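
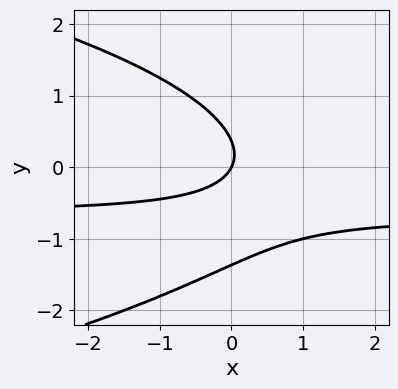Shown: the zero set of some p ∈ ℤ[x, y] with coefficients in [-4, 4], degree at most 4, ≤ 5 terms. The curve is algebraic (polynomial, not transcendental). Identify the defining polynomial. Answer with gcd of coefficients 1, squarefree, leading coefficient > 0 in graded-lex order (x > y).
1. The degree is 3 — the shape is more complex than any degree-2 curve.
2. From the visible intercepts: it meets the y-axis at y = 0 (among the integer gridlines); it crosses the x-axis at the gridline x = 0.
3. Assembling these constraints gives the stated polynomial.

2*y^3 + 3*x*y + 2*y^2 + 2*x - y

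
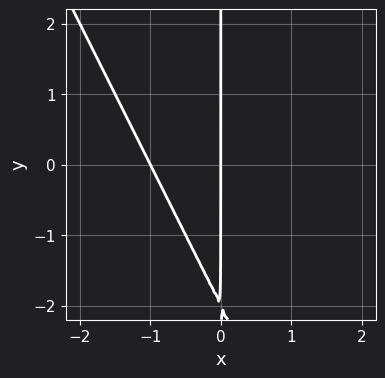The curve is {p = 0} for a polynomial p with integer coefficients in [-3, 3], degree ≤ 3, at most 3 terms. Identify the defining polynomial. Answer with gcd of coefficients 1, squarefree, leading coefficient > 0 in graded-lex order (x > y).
(a) Degree: no degree-1 curve has this shape, so deg p = 2.
(b) From the axis intercepts and sections: among the integer gridlines, it crosses the x-axis at x ∈ {-1, 0}; every point of the y-axis in the box is on the curve.
(c) Assembling these constraints gives the stated polynomial.

2*x^2 + x*y + 2*x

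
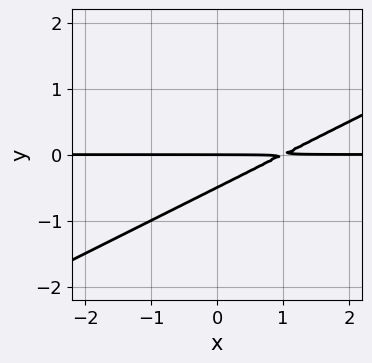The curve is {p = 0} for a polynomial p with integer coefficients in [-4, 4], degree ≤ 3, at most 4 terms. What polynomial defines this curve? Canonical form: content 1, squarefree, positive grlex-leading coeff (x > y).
1. deg p = 2.
2. Checking where it meets the axes: every point of the x-axis in the box is on the curve; one y-axis crossing is at y = 0.
3. Matching integer coefficients to the picture gives p.

x*y - 2*y^2 - y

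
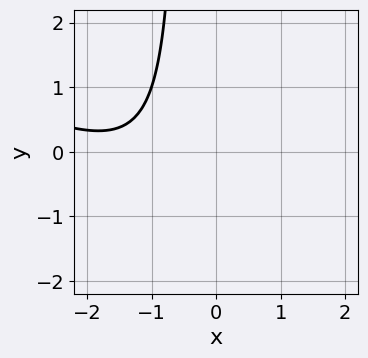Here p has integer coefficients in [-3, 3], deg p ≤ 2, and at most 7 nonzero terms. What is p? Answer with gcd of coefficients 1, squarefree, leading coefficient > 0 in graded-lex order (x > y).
x^2 + 2*x*y + 3*x + y + 3

First, the degree is 2 — the shape is more complex than any degree-1 curve.
Next, from the visible intercepts: no x-intercept at any integer in the box; the curve avoids every integer y-axis point in the box.
Finally, fitting integer coefficients to these (and the overall shape) gives p.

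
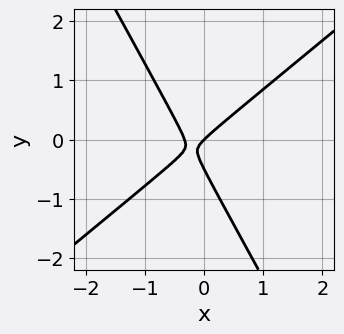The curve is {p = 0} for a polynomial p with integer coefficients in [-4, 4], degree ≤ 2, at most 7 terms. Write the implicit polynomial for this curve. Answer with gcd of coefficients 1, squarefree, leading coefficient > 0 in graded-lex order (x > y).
3*x^2 - 2*x*y - 2*y^2 + x - y

(a) Degree: a generic line meets the curve in up to 2 points, so deg p = 2.
(b) Checking where it meets the axes: it crosses the y-axis at the gridline y = 0; it crosses the x-axis at the gridline x = 0.
(c) Solving for integer coefficients yields p as stated.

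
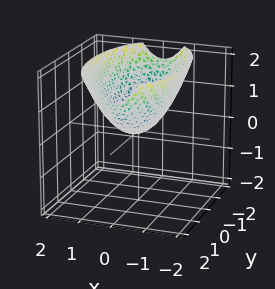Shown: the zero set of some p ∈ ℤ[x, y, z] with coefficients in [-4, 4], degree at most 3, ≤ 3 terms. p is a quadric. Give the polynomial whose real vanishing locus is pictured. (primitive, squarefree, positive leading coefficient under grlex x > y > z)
3*x^2 + y^2 - 3*z

1. The degree is 2 — a single bowl opening along one axis; a quadric.
2. Symmetries: the x ↦ −x reflection is a symmetry, so x appears only in even powers; it's symmetric under y → −y, forcing even powers of y.
3. From the axis intercepts and sections: it crosses the y-axis at the gridline y = 0; it meets the x-axis at x = 0 (among the integer gridlines).
4. The integer polynomial consistent with all of this is the stated p.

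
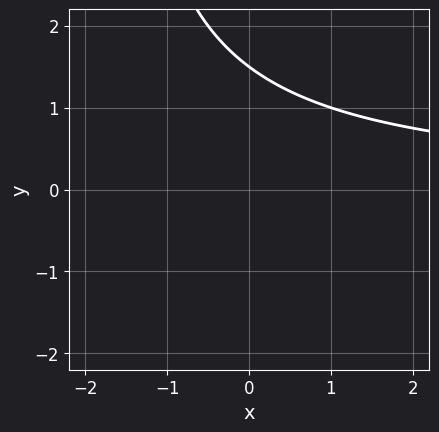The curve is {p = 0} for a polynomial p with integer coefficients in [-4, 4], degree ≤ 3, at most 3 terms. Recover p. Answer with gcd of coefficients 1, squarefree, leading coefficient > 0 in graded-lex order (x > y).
The degree is 2 — the shape is more complex than any degree-1 curve.
Reading off the gridlines: it misses every integer gridline on the x-axis.
The integer polynomial consistent with all of this is the stated p.

x*y + 2*y - 3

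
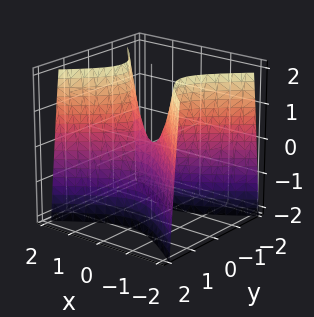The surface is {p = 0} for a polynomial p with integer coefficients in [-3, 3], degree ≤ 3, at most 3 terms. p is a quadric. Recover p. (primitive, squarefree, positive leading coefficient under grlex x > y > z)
2*x^2 - 3*y^2 - z

(a) Degree: a hyperbolic paraboloid; a quadric, so deg p = 2.
(b) Symmetries: mirror symmetry x ↦ −x ⇒ only even powers of x; it's symmetric under y → −y, forcing even powers of y.
(c) Against the integer gridlines: it meets the z-axis at z = 0 (among the integer gridlines); it meets the x-axis at x = 0 (among the integer gridlines).
(d) Fitting integer coefficients to these (and the overall shape) gives p.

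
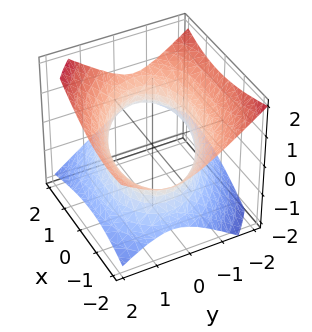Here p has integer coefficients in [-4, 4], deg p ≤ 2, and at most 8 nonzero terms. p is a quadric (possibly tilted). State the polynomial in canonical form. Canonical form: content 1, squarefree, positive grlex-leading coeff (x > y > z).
x^2 + x*y + x*z + 2*y^2 - 3*z^2 - 3

1. Degree: no degree-1 surface has this shape, so deg p = 2.
2. Against the integer gridlines: it misses every integer gridline on the z-axis.
3. These observations pin down the coefficients.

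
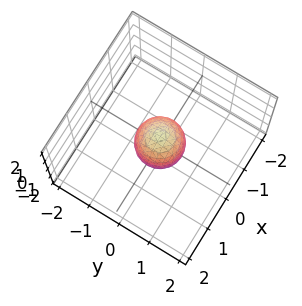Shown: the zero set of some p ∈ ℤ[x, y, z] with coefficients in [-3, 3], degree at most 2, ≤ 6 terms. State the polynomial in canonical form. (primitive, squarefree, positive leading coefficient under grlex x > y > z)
2*x^2 + 2*y^2 + z^2 - 1

First, degree: a closed, bounded, convex surface; a quadric, so deg p = 2.
Next, by symmetry, the surface is invariant under rotation about z: p = q(x² + y², z); it's symmetric under z → −z, forcing even powers of z.
Next, against the integer gridlines: the z-axis gridline crossings are at z ∈ {-1, 1}; a circular section at z = 0 has radius between 0 and 1.
Finally, assembling these constraints gives the stated polynomial.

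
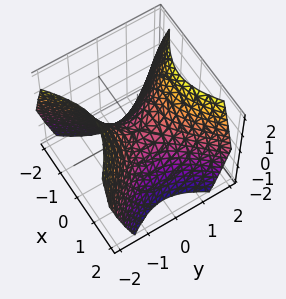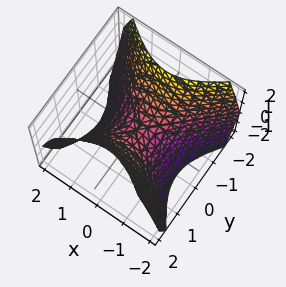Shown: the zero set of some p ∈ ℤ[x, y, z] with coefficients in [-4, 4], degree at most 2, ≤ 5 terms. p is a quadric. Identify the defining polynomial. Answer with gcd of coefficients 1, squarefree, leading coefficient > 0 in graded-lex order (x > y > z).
Degree: a saddle surface; a quadric, so deg p = 2.
Symmetries: mirror symmetry x ↦ −x ⇒ only even powers of x; mirror symmetry y ↦ −y ⇒ only even powers of y.
From the axis intercepts and sections: it crosses the y-axis at the gridline y = 0; it meets the z-axis at z = 0 (among the integer gridlines).
These observations pin down the coefficients.

x^2 - y^2 + z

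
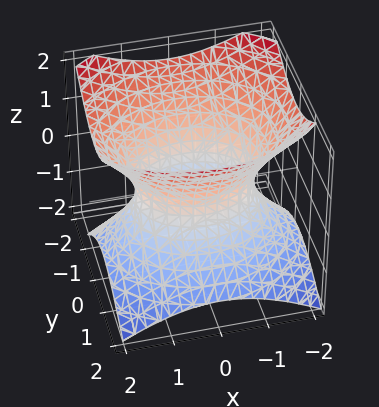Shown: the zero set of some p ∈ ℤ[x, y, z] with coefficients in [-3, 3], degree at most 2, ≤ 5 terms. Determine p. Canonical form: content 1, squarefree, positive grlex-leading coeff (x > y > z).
2*x^2 + 3*y^2 + y*z - 3*z^2 - 3

1. deg p = 2.
2. Checking where it meets the axes: no z-intercept at any integer in the box; the y-axis gridline crossings are at y ∈ {-1, 1}.
3. These observations pin down the coefficients.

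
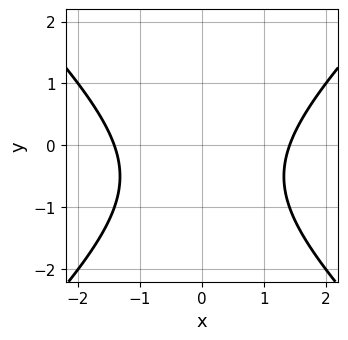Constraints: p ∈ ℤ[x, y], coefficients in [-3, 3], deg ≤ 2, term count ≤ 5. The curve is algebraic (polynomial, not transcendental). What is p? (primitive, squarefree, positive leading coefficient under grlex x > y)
x^2 - y^2 - y - 2

Degree: no degree-1 curve has this shape, so deg p = 2.
Symmetries: the x ↦ −x reflection is a symmetry, so x appears only in even powers.
Observable constraints: it misses every integer gridline on the y-axis.
The integer polynomial consistent with all of this is the stated p.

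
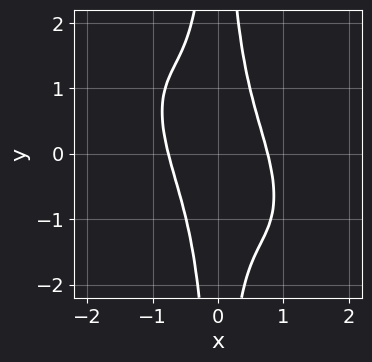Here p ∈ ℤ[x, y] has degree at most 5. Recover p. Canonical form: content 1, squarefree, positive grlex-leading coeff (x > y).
3*x^4 + 3*x^3*y + 2*x^2*y^2 - 1

Degree: no degree-3 curve has this shape, so deg p = 4.
Reading off the gridlines: it misses every integer gridline on the y-axis.
Matching integer coefficients to the picture gives p.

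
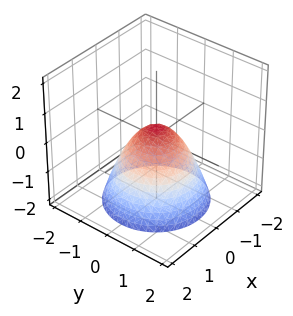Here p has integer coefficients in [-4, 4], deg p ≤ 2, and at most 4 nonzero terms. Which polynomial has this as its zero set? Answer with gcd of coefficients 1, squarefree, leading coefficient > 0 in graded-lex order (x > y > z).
3*x^2 + 3*y^2 + 3*z - 1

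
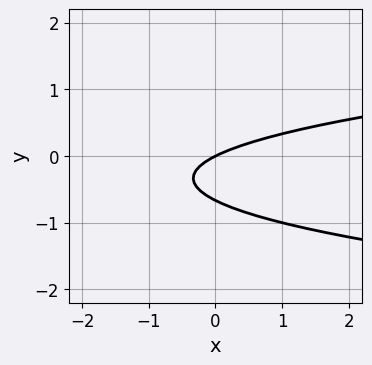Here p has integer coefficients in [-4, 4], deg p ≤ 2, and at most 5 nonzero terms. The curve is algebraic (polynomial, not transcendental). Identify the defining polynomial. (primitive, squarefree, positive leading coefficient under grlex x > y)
(a) Degree: the shape is more complex than any degree-1 curve, so deg p = 2.
(b) Against the integer gridlines: it crosses the x-axis at the gridline x = 0; one y-axis crossing is at y = 0.
(c) Putting this together gives p.

3*y^2 - x + 2*y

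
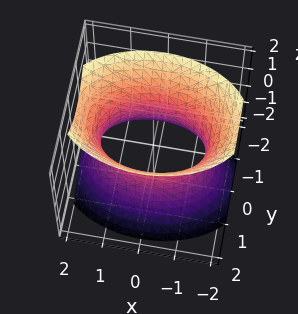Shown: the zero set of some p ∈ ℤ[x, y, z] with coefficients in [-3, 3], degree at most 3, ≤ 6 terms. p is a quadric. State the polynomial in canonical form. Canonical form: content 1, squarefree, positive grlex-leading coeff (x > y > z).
deg p = 2. An hourglass — one-sheet hyperboloid; a quadric.
Symmetries: mirror symmetry y ↦ −y ⇒ only even powers of y; the x ↦ −x reflection is a symmetry, so x appears only in even powers; it's symmetric under z → −z, forcing even powers of z.
Checking where it meets the axes: among the integer gridlines, it crosses the y-axis at y ∈ {-1, 1}; no z-intercept at any integer in the box.
Putting this together gives p.

x^2 + 2*y^2 - z^2 - 2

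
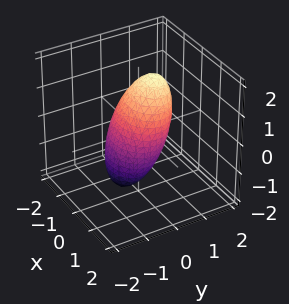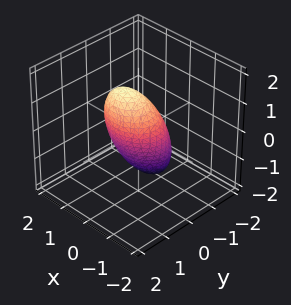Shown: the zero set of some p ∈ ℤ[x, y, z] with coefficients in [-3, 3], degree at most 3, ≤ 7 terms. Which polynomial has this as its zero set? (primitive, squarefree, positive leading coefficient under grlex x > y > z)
deg p = 2.
Against the integer gridlines: the x-axis gridline crossings are at x ∈ {-1, 1}.
The integer polynomial consistent with all of this is the stated p.

2*x^2 + 3*y^2 - 2*y*z + z^2 - 2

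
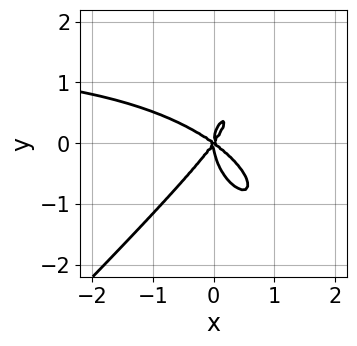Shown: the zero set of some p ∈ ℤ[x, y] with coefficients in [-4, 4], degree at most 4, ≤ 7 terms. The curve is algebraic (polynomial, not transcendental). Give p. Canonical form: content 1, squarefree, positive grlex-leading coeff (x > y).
2*x^3*y - 2*y^4 - 3*x^3 - 2*x^2*y + 3*x*y^2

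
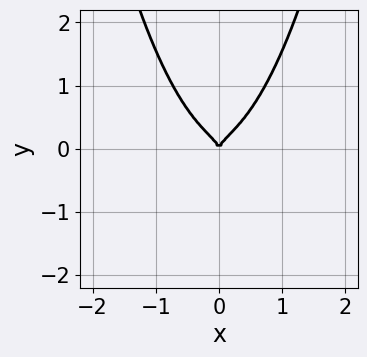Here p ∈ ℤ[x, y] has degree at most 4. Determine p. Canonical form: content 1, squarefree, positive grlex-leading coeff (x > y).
First, the degree is 4 — no degree-3 curve has this shape.
Next, symmetries: mirror symmetry x ↦ −x ⇒ only even powers of x.
Then, checking where it meets the axes: one x-axis crossing is at x = 0; it crosses the y-axis at the gridline y = 0.
Finally, solving for integer coefficients yields p as stated.

3*x^4 + 3*x^2*y^2 - 3*y^3 + x^2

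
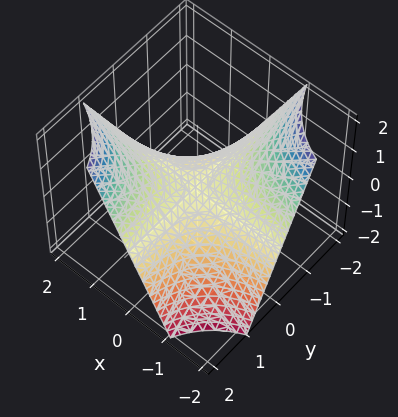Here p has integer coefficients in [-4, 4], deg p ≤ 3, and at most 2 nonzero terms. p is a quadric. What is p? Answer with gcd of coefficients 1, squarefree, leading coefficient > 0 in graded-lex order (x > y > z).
x*y - z

First, deg p = 2. A hyperbolic paraboloid; a quadric.
Then, against the integer gridlines: the visible y-axis segment lies entirely on the surface; one z-axis crossing is at z = 0; the visible x-axis segment lies entirely on the surface.
Finally, solving for integer coefficients yields p as stated.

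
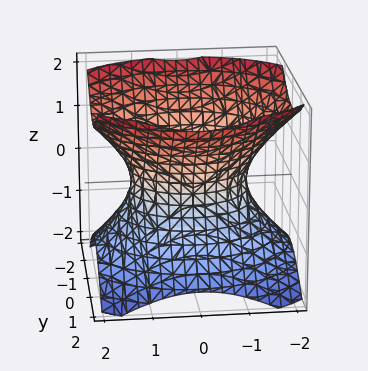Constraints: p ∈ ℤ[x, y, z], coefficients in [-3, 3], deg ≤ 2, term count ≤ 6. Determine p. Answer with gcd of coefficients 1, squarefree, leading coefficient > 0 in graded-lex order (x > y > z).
2*x^2 + 3*y^2 - 3*z^2 - 3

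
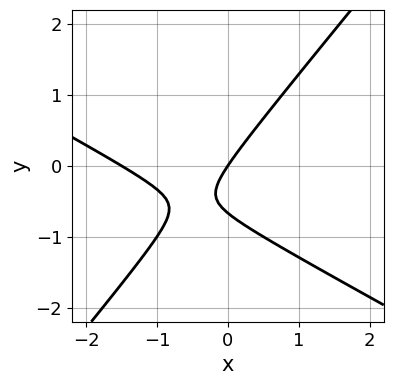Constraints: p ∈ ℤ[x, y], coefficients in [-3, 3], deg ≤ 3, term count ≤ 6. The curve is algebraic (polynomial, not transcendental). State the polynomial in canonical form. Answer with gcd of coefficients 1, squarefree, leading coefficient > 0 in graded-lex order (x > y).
First, deg p = 2. No degree-1 curve has this shape.
Next, checking where it meets the axes: it meets the x-axis at x = 0 (among the integer gridlines); one y-axis crossing is at y = 0.
Finally, together with the visible shape, these determine p as stated.

2*x^2 + 2*x*y - 3*y^2 + 3*x - 2*y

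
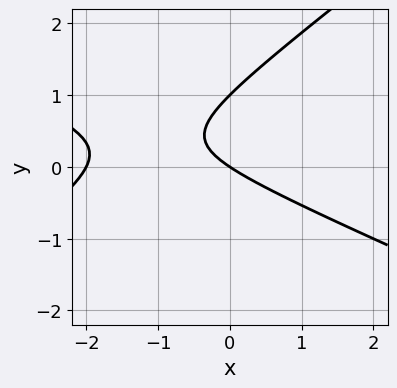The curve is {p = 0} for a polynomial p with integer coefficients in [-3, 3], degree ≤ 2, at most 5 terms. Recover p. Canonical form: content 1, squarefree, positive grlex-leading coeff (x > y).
x^2 + x*y - 3*y^2 + 2*x + 3*y

First, the degree is 2 — the shape is more complex than any degree-1 curve.
Then, against the integer gridlines: among the integer gridlines, it crosses the x-axis at x ∈ {-2, 0}; among the integer gridlines, it crosses the y-axis at y ∈ {0, 1}.
Finally, these observations pin down the coefficients.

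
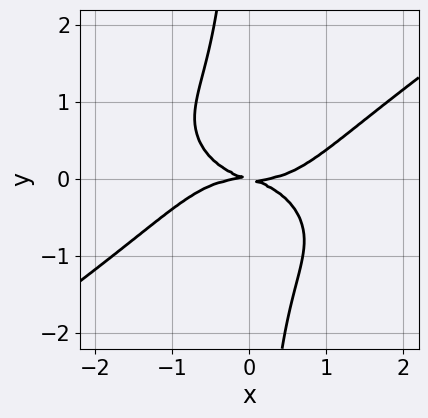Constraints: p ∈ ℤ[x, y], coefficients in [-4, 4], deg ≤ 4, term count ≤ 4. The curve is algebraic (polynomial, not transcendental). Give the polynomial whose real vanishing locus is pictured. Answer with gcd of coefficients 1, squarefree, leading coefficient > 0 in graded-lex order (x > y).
x^4 - 3*x*y^3 - x*y - 3*y^2

The degree is 4 — no degree-3 curve has this shape.
From the visible intercepts: one y-axis crossing is at y = 0; it meets the x-axis at x = 0 (among the integer gridlines).
The integer polynomial consistent with all of this is the stated p.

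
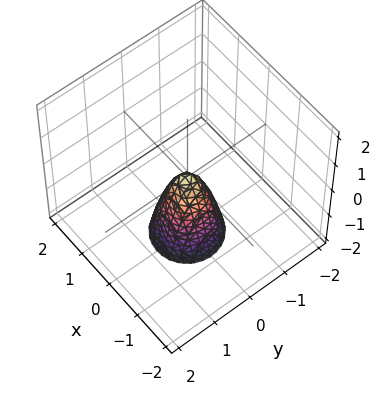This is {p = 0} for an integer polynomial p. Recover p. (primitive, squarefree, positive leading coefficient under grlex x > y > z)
Degree: a paraboloid; a quadric, so deg p = 2.
By symmetry, the surface is invariant under rotation about z: p = q(x² + y², z).
From the visible intercepts: a circular section at z = -2 has radius between 0 and 1; it meets the y-axis at y = 0 (among the integer gridlines); it meets the z-axis at z = 0 (among the integer gridlines); it crosses the x-axis at the gridline x = 0.
Assembling these constraints gives the stated polynomial.

3*x^2 + 3*y^2 + z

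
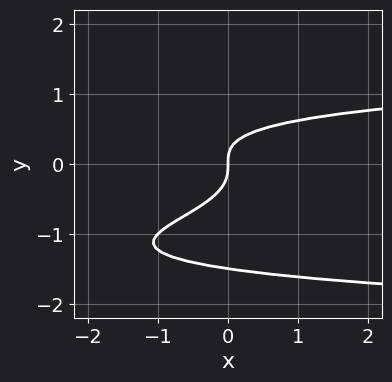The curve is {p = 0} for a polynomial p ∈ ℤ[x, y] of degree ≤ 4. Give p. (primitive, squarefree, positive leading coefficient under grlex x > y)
2*y^4 + 3*y^3 - x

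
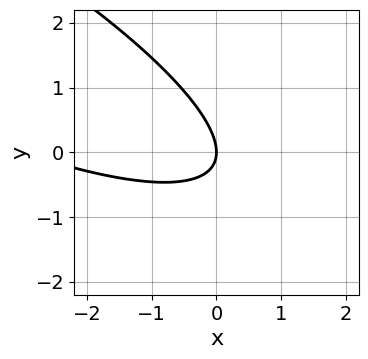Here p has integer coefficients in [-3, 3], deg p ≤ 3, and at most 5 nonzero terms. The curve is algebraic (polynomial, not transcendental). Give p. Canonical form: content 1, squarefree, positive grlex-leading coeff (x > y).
First, the degree is 2 — no degree-1 curve has this shape.
Next, observable constraints: it meets the y-axis at y = 0 (among the integer gridlines); one x-axis crossing is at x = 0.
Finally, matching integer coefficients to the picture gives p.

x^2 + 3*x*y + 3*y^2 + 3*x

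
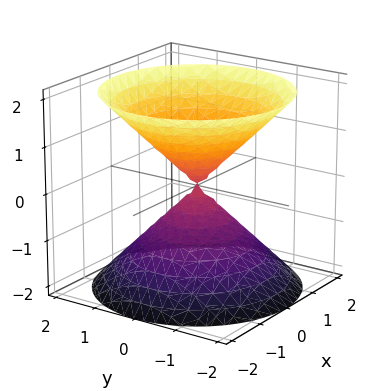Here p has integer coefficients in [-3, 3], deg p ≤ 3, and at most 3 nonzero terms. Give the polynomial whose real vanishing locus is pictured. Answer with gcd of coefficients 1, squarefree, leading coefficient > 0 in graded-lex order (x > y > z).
x^2 + y^2 - z^2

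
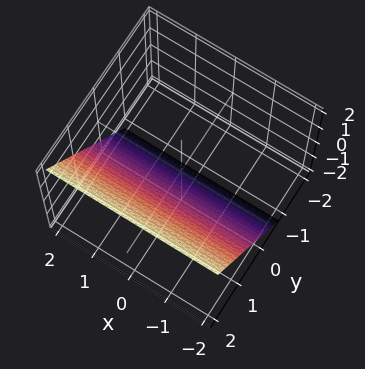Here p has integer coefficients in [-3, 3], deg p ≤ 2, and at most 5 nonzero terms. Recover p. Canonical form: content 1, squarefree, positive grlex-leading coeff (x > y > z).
3*y - 2*z - 2

1. The degree is 1 — the surface is flat (a plane).
2. Checking where it meets the axes: it meets the z-axis at z = -1 (among the integer gridlines); no x-intercept at any integer in the box.
3. Putting this together gives p.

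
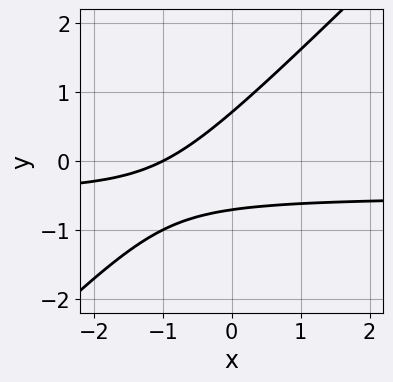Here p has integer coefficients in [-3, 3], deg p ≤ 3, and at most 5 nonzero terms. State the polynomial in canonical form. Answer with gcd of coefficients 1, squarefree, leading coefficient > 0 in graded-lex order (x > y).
2*x*y - 2*y^2 + x + 1

(a) Degree: the shape is more complex than any degree-1 curve, so deg p = 2.
(b) Checking where it meets the axes: it meets the x-axis at x = -1 (among the integer gridlines).
(c) The integer polynomial consistent with all of this is the stated p.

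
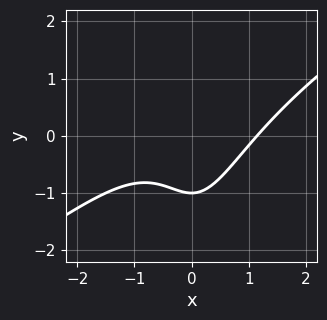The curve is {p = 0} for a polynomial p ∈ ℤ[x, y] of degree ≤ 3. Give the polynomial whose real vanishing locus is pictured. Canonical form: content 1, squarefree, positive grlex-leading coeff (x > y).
2*x^3 - 3*x^2*y - 3*y - 3

(a) deg p = 3.
(b) Observable constraints: it meets the y-axis at y = -1 (among the integer gridlines).
(c) The integer polynomial consistent with all of this is the stated p.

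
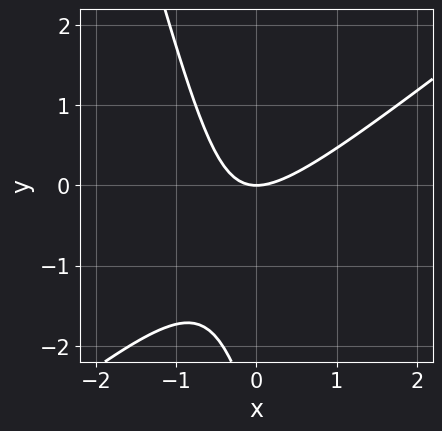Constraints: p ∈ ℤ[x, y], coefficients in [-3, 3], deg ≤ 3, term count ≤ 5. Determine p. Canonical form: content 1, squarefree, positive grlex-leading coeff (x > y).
3*x^2 - 3*x*y - y^2 - 3*y

Degree: no degree-1 curve has this shape, so deg p = 2.
Checking where it meets the axes: it meets the x-axis at x = 0 (among the integer gridlines); it meets the y-axis at y = 0 (among the integer gridlines).
Putting this together gives p.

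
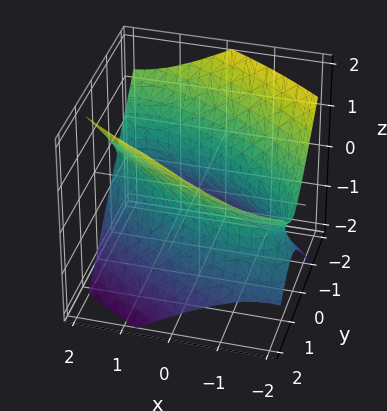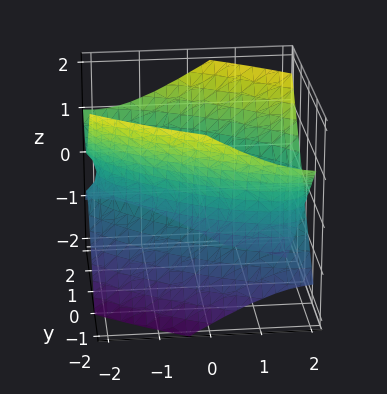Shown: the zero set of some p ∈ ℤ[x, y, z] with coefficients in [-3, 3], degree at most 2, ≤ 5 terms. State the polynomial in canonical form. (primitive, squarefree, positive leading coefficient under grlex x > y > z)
x^2 + 2*x*y + 2*y^2 - 2*z^2 - 2

Degree: no degree-1 surface has this shape, so deg p = 2.
Reading off the gridlines: no z-intercept at any integer in the box; among the integer gridlines, it crosses the y-axis at y ∈ {-1, 1}.
Putting this together gives p.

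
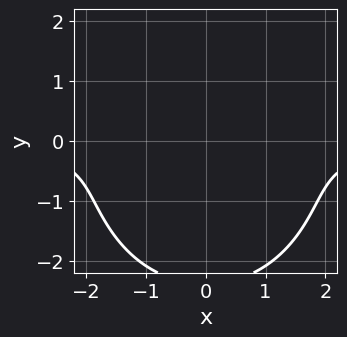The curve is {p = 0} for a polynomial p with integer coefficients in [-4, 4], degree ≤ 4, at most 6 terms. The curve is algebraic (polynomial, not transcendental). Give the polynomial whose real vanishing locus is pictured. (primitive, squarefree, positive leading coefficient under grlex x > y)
2*x^2*y + 2*y^3 + 3*y^2 - 3*y + 3

(a) The degree is 3 — no degree-2 curve has this shape.
(b) Symmetries: mirror symmetry x ↦ −x ⇒ only even powers of x.
(c) Reading off the gridlines: the curve avoids every integer y-axis point in the box; the curve avoids every integer x-axis point in the box.
(d) These observations pin down the coefficients.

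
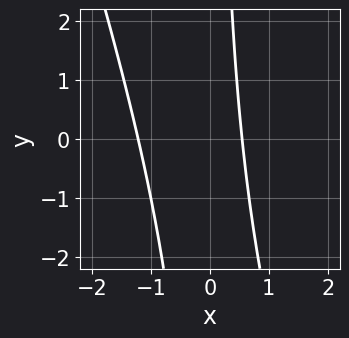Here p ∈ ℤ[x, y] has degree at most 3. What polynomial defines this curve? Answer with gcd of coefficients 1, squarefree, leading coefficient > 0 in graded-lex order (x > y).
First, deg p = 2.
Then, from the axis intercepts and sections: the curve avoids every integer y-axis point in the box.
Finally, the integer polynomial consistent with all of this is the stated p.

3*x^2 + x*y + 2*x - 2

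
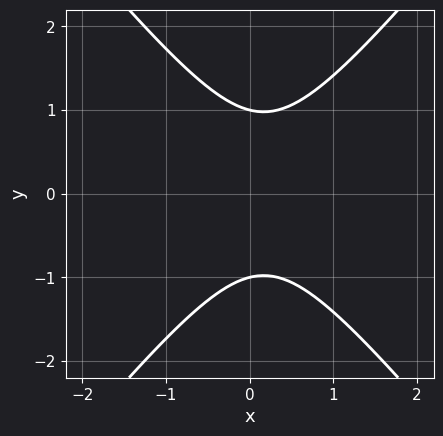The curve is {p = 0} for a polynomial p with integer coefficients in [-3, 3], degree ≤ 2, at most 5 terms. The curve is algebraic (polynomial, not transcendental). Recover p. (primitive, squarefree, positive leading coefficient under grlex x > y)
3*x^2 - 2*y^2 - x + 2

Degree: no degree-1 curve has this shape, so deg p = 2.
Symmetries: the y ↦ −y reflection is a symmetry, so y appears only in even powers.
From the axis intercepts and sections: the y-axis gridline crossings are at y ∈ {-1, 1}; it misses every integer gridline on the x-axis.
Fitting integer coefficients to these (and the overall shape) gives p.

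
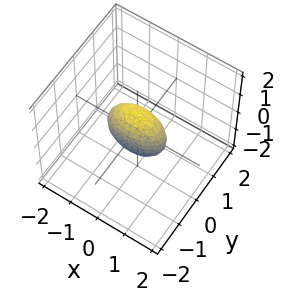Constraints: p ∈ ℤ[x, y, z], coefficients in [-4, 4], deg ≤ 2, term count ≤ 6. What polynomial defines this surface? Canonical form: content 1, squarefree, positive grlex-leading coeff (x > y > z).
x^2 + 3*y^2 + z^2 - 1

First, degree: bounded and convex; a quadric, so deg p = 2.
Next, symmetries: the x ↦ −x reflection is a symmetry, so x appears only in even powers; the y ↦ −y reflection is a symmetry, so y appears only in even powers; mirror symmetry z ↦ −z ⇒ only even powers of z.
Next, against the integer gridlines: the z-axis gridline crossings are at z ∈ {-1, 1}; the x-axis gridline crossings are at x ∈ {-1, 1}.
Finally, these observations pin down the coefficients.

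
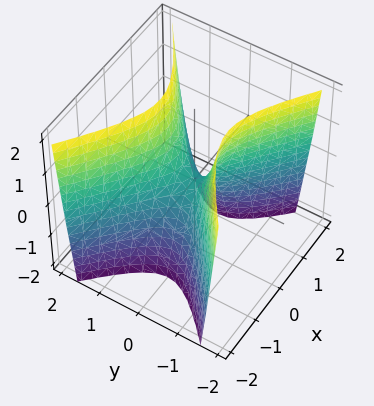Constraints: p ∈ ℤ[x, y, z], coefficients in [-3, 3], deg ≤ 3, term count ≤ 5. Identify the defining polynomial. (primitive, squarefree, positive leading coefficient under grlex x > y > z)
2*x^2 - 3*y^2 + z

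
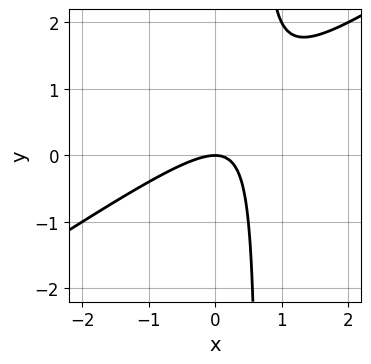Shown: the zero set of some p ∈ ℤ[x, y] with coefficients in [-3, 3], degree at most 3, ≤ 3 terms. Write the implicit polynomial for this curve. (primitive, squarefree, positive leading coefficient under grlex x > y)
1. The degree is 2 — no degree-1 curve has this shape.
2. Against the integer gridlines: one x-axis crossing is at x = 0; it meets the y-axis at y = 0 (among the integer gridlines).
3. Assembling these constraints gives the stated polynomial.

2*x^2 - 3*x*y + 2*y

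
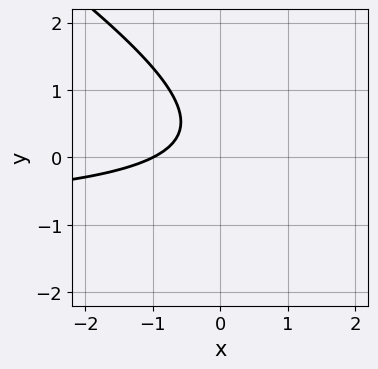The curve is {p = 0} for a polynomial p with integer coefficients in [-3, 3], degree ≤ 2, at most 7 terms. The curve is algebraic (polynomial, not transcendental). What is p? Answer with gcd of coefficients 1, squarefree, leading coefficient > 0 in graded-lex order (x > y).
(a) Degree: a generic line meets the curve in up to 2 points, so deg p = 2.
(b) From the visible intercepts: the curve avoids every integer y-axis point in the box; one x-axis crossing is at x = -1.
(c) Assembling these constraints gives the stated polynomial.

2*x*y + 3*y^2 + 2*x - 2*y + 2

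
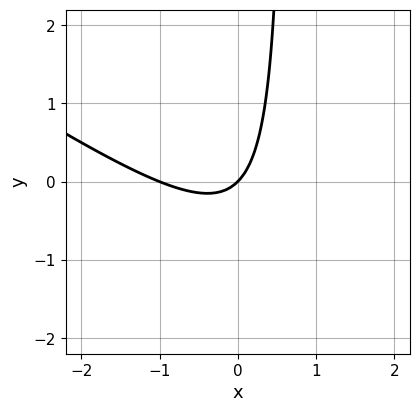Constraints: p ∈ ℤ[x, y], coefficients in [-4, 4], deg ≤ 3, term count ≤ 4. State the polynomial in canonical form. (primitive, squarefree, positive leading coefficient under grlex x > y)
2*x^2 + 3*x*y + 2*x - 2*y

First, deg p = 2. No degree-1 curve has this shape.
Next, observable constraints: the x-axis gridline crossings are at x ∈ {-1, 0}; it crosses the y-axis at the gridline y = 0.
Finally, matching integer coefficients to the picture gives p.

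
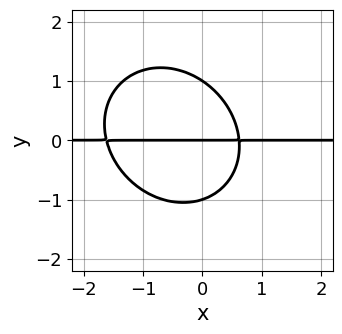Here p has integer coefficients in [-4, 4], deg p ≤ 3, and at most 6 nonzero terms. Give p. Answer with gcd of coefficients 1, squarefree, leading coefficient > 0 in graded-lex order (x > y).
3*x^2*y + x*y^2 + 3*y^3 + 3*x*y - 3*y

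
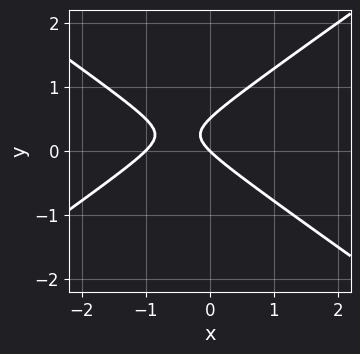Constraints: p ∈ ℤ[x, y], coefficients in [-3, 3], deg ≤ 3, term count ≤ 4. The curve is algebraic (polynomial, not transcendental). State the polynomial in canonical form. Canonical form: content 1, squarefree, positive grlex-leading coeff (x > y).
x^2 - 2*y^2 + x + y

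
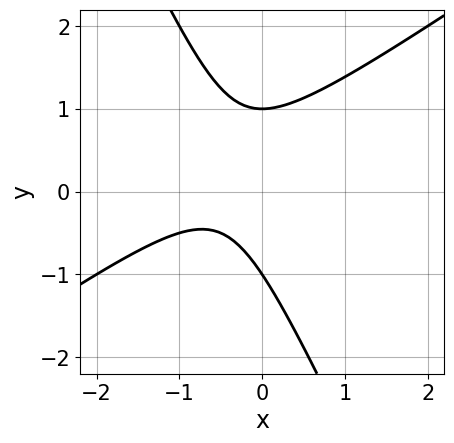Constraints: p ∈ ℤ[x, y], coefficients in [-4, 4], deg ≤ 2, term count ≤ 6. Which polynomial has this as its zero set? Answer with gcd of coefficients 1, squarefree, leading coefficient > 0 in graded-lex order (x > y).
3*x^2 - 3*x*y - 2*y^2 + 3*x + 2

The degree is 2 — a generic line meets the curve in up to 2 points.
Checking where it meets the axes: it misses every integer gridline on the x-axis; the y-axis gridline crossings are at y ∈ {-1, 1}.
Putting this together gives p.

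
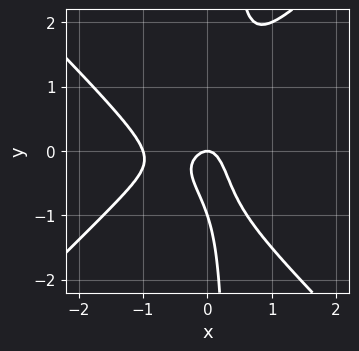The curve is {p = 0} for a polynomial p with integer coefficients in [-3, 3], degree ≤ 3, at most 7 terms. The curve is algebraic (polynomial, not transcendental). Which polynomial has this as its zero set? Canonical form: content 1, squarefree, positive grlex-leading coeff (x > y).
3*x^3 - 3*x*y^2 + 3*x^2 + y^2 + y

1. Degree: no degree-2 curve has this shape, so deg p = 3.
2. Against the integer gridlines: among the integer gridlines, it crosses the y-axis at y ∈ {-1, 0}; the x-axis gridline crossings are at x ∈ {-1, 0}.
3. Solving for integer coefficients yields p as stated.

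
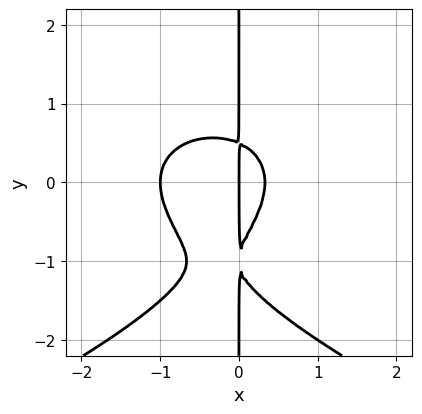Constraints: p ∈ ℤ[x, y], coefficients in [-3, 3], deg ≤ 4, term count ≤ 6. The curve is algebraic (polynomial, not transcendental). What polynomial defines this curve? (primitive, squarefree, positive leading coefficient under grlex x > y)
2*x*y^3 + 3*x^3 + 3*x*y^2 + 2*x^2 - x

First, degree: no degree-3 curve has this shape, so deg p = 4.
Then, checking where it meets the axes: the x-axis gridline crossings are at x ∈ {-1, 0}; the visible y-axis segment lies entirely on the curve.
Finally, together with the visible shape, these determine p as stated.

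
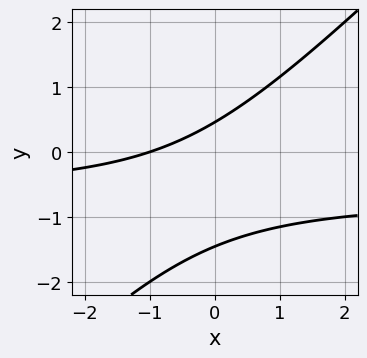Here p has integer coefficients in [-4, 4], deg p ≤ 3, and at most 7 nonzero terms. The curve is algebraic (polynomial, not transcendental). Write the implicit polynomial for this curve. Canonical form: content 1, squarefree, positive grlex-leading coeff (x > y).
The degree is 2 — no degree-1 curve has this shape.
Reading off the gridlines: it meets the x-axis at x = -1 (among the integer gridlines).
Matching integer coefficients to the picture gives p.

3*x*y - 3*y^2 + 2*x - 3*y + 2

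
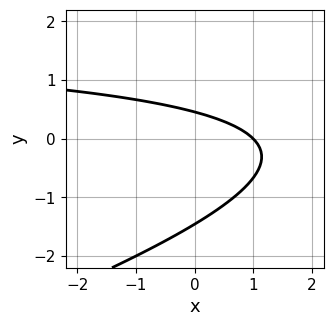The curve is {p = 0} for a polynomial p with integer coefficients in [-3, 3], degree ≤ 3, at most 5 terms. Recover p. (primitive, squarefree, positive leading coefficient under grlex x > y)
x*y - 3*y^2 - 2*x - 3*y + 2

The degree is 2 — the shape is more complex than any degree-1 curve.
Observable constraints: one x-axis crossing is at x = 1.
Fitting integer coefficients to these (and the overall shape) gives p.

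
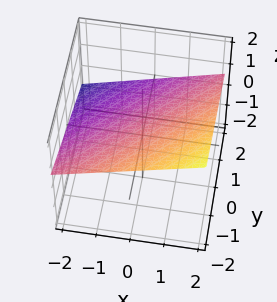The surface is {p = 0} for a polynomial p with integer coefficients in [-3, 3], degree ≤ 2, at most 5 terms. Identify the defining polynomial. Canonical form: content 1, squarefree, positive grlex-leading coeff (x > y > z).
x - y - 3*z + 2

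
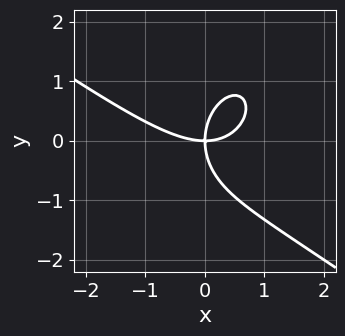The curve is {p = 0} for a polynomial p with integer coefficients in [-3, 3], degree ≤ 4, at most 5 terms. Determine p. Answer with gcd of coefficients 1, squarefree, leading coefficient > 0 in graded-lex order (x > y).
x^3 + x^2*y + y^3 - 2*x*y

(a) The degree is 3 — the shape is more complex than any degree-2 curve.
(b) Checking where it meets the axes: one y-axis crossing is at y = 0; one x-axis crossing is at x = 0.
(c) Matching integer coefficients to the picture gives p.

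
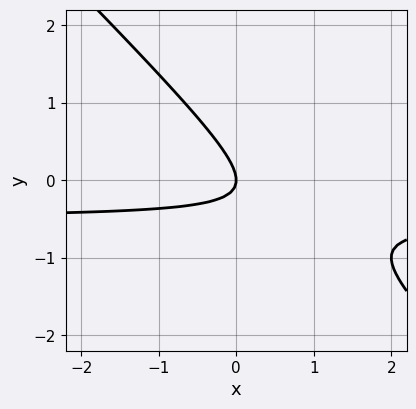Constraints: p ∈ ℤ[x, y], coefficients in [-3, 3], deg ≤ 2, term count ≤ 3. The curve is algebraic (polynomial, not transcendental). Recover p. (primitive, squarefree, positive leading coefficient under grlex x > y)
deg p = 2. The shape is more complex than any degree-1 curve.
From the visible intercepts: it crosses the y-axis at the gridline y = 0; one x-axis crossing is at x = 0.
Fitting integer coefficients to these (and the overall shape) gives p.

2*x*y + 2*y^2 + x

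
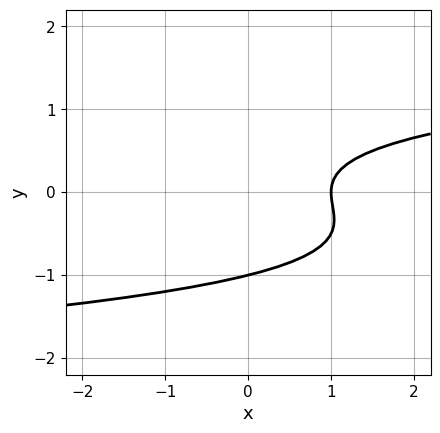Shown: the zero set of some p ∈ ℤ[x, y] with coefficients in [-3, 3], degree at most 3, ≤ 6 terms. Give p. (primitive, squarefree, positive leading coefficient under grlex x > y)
2*y^3 + y^2 - x + 1

First, degree: a generic line meets the curve in up to 3 points, so deg p = 3.
Next, checking where it meets the axes: it meets the x-axis at x = 1 (among the integer gridlines); one y-axis crossing is at y = -1.
Finally, the integer polynomial consistent with all of this is the stated p.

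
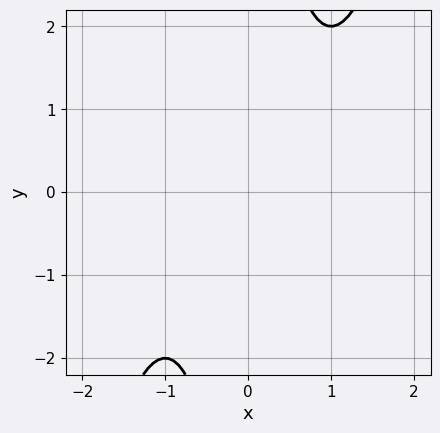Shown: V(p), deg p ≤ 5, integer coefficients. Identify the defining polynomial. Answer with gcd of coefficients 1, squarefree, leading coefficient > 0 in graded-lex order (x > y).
deg p = 4. No degree-3 curve has this shape.
Checking where it meets the axes: no y-intercept at any integer in the box; it misses every integer gridline on the x-axis.
Solving for integer coefficients yields p as stated.

x^4 - 2*x*y + 3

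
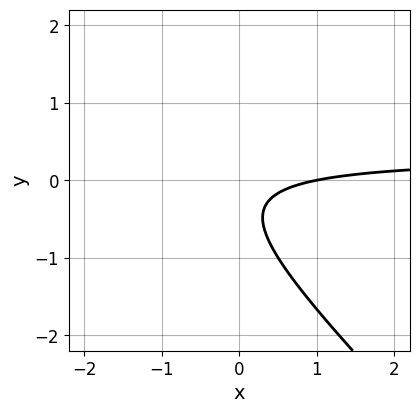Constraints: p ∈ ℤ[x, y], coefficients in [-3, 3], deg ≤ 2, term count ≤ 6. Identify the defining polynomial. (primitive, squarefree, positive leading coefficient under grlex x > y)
1. Degree: no degree-1 curve has this shape, so deg p = 2.
2. Observable constraints: it misses every integer gridline on the y-axis; it meets the x-axis at x = 1 (among the integer gridlines).
3. Putting this together gives p.

3*x*y + 3*y^2 - x + 2*y + 1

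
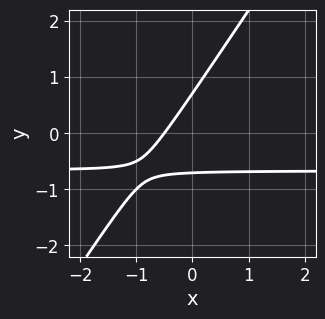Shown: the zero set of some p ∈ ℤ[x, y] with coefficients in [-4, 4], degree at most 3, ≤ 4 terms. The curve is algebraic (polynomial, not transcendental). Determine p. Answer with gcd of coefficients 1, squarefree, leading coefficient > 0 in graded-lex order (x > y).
1. deg p = 2. The shape is more complex than any degree-1 curve.
2. Solving for integer coefficients yields p as stated.

3*x*y - 2*y^2 + 2*x + 1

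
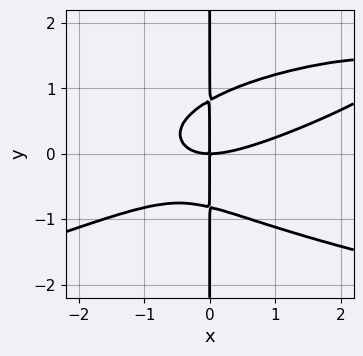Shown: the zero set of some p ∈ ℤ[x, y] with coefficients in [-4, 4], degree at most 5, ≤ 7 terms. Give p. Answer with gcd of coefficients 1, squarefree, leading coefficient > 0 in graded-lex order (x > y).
1. deg p = 4.
2. Observable constraints: it meets the x-axis at x = 0 (among the integer gridlines); every point of the y-axis in the box is on the curve.
3. Assembling these constraints gives the stated polynomial.

x^2*y^2 - 3*x*y^3 - x^3 + 2*x^2*y + 2*x*y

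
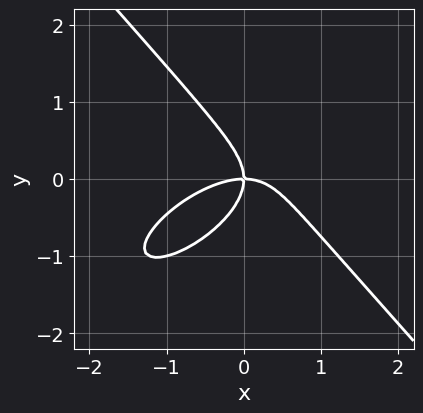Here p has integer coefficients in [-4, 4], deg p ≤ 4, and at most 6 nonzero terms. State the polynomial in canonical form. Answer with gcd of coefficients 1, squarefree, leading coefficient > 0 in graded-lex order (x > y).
2*x^3 - 2*x^2*y + 3*y^3 + 3*x*y

1. deg p = 3.
2. Checking where it meets the axes: it meets the y-axis at y = 0 (among the integer gridlines); it crosses the x-axis at the gridline x = 0.
3. Matching integer coefficients to the picture gives p.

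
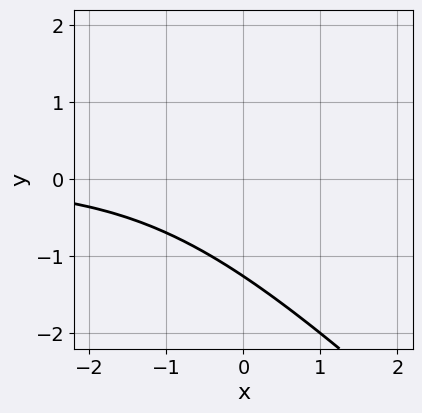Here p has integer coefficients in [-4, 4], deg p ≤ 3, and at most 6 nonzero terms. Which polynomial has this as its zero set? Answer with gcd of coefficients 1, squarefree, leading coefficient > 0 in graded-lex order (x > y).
The degree is 3 — the shape is more complex than any degree-2 curve.
Observable constraints: it misses every integer gridline on the x-axis.
Putting this together gives p.

x^2*y + 2*x*y^2 + y^3 + 2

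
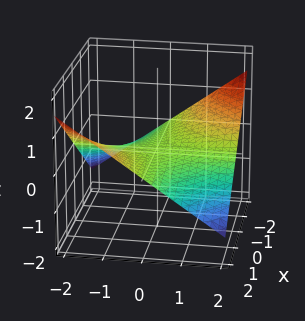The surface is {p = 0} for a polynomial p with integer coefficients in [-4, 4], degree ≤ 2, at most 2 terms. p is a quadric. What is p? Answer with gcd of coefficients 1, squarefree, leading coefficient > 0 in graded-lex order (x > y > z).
x*y + 3*z

First, degree: a saddle surface; a quadric, so deg p = 2.
Then, against the integer gridlines: the visible y-axis segment lies entirely on the surface; it crosses the z-axis at the gridline z = 0.
Finally, these observations pin down the coefficients. Check: (-2, 0, 0) on the x-axis lies on the surface, and p(-2, 0, 0) = 0. ✓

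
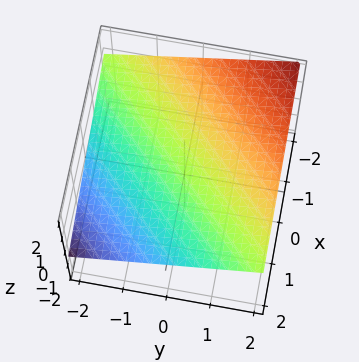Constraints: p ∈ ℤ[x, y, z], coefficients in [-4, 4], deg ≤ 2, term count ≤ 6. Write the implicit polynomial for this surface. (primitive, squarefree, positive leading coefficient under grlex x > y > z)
x - y + 3*z - 2

(a) Degree: every cross-section is a straight line — this is a plane, so deg p = 1.
(b) Observable constraints: one y-axis crossing is at y = -2; it meets the x-axis at x = 2 (among the integer gridlines).
(c) Matching integer coefficients to the picture gives p.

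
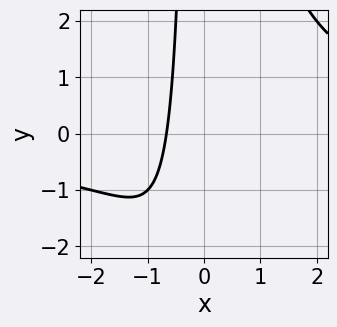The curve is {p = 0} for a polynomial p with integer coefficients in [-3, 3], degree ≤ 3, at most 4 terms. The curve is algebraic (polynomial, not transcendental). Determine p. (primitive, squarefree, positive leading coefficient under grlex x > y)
x^2*y - 3*x - 2

1. Degree: no degree-2 curve has this shape, so deg p = 3.
2. From the visible intercepts: it misses every integer gridline on the y-axis.
3. Assembling these constraints gives the stated polynomial.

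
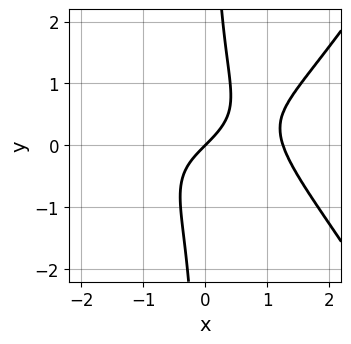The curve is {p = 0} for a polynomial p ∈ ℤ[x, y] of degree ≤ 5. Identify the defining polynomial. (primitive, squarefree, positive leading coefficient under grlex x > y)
1. The degree is 4 — a generic line meets the curve in up to 4 points.
2. From the visible intercepts: one x-axis crossing is at x = 0; it meets the y-axis at y = 0 (among the integer gridlines).
3. Matching integer coefficients to the picture gives p.

x^4 - 3*x*y^2 - 2*x + 2*y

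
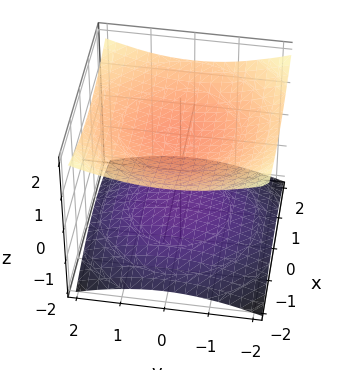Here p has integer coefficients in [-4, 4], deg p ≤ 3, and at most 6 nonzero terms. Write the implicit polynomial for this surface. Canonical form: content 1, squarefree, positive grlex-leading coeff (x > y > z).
x^2 + y^2 - 3*z^2 + 3

First, the picture has 2 separate pieces. Treating them together as one polynomial.
Then, deg p = 2. Two separate bowl-shaped sheets opening away from each other; a quadric.
Next, symmetries: mirror symmetry z ↦ −z ⇒ only even powers of z; the z-axis is an axis of rotation, so x and y enter only as x² + y².
Then, from the visible intercepts: among the integer gridlines, it crosses the z-axis at z ∈ {-1, 1}; no y-intercept at any integer in the box; no x-intercept at any integer in the box.
Finally, together with the visible shape, these determine p as stated.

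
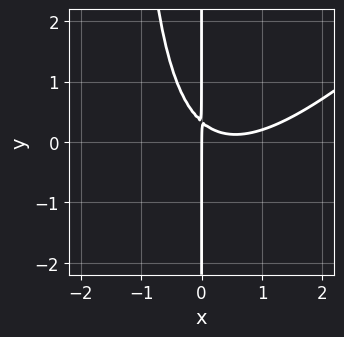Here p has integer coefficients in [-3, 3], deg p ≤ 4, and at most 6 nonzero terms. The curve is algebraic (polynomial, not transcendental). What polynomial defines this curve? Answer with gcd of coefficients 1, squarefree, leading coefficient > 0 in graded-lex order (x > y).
1. Degree: a generic line meets the curve in up to 3 points, so deg p = 3.
2. From the axis intercepts and sections: every point of the y-axis in the box is on the curve; it crosses the x-axis at the gridline x = 0.
3. Together with the visible shape, these determine p as stated.

2*x^3 - 2*x^2*y - 2*x^2 - 3*x*y + x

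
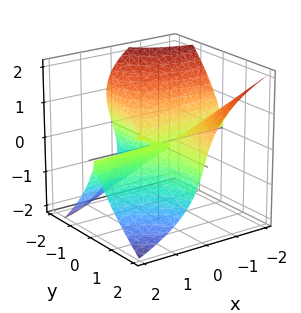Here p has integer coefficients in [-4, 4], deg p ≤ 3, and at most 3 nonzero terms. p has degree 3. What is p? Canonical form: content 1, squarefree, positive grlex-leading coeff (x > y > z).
3*x*y^2 + 2*z^3 + 2*y*z

The degree is 3 — a generic line meets the surface in up to 3 points.
Reading off the gridlines: the visible y-axis segment lies entirely on the surface; the visible x-axis segment lies entirely on the surface; one z-axis crossing is at z = 0.
Fitting integer coefficients to these (and the overall shape) gives p.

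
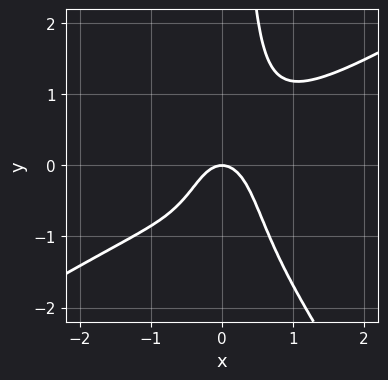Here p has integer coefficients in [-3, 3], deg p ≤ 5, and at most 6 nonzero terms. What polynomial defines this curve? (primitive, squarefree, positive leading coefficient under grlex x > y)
2*x^4 - 2*x^3*y - 2*x^2*y^2 + 2*x^2 + y

First, the degree is 4 — no degree-3 curve has this shape.
Next, checking where it meets the axes: it meets the x-axis at x = 0 (among the integer gridlines); one y-axis crossing is at y = 0.
Finally, the integer polynomial consistent with all of this is the stated p.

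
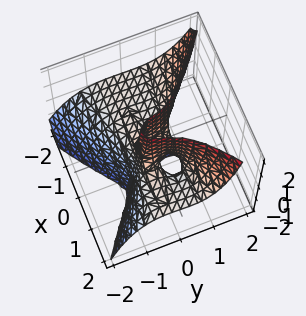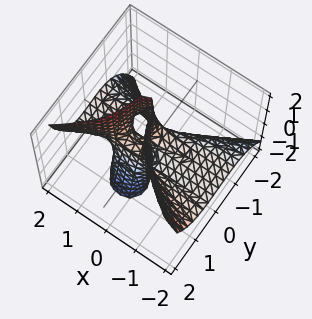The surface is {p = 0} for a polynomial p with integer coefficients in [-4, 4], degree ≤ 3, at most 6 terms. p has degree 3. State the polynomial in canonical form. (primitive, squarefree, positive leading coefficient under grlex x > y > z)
The degree is 3 — no degree-2 surface has this shape.
Against the integer gridlines: the visible z-axis segment lies entirely on the surface; every point of the x-axis in the box is on the surface; it meets the y-axis at y = 0 (among the integer gridlines).
Putting this together gives p.

3*x^2*z - 3*y^3 - 2*x*z - y*z + y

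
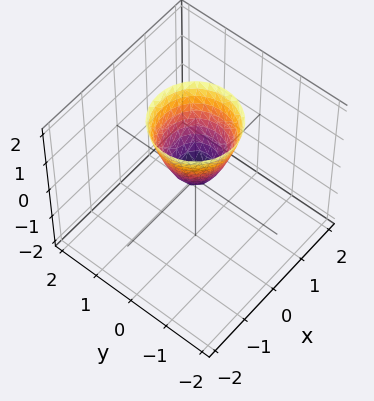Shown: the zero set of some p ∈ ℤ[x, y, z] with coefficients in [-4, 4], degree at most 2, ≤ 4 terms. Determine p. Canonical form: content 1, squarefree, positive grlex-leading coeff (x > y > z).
(a) Degree: a single bowl opening along one axis; a quadric, so deg p = 2.
(b) Symmetries: every cross-section ⟂ z is a circle, so x, y appear only via x² + y².
(c) Checking where it meets the axes: one z-axis crossing is at z = 0; it crosses the y-axis at the gridline y = 0.
(d) Matching integer coefficients to the picture gives p.

2*x^2 + 2*y^2 - z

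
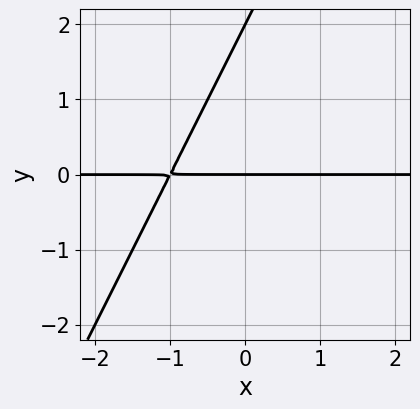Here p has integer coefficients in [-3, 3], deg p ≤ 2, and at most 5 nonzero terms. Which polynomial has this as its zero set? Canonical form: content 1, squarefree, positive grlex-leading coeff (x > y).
2*x*y - y^2 + 2*y

Degree: a generic line meets the curve in up to 2 points, so deg p = 2.
Reading off the gridlines: the y-axis gridline crossings are at y ∈ {0, 2}; every point of the x-axis in the box is on the curve.
Together with the visible shape, these determine p as stated.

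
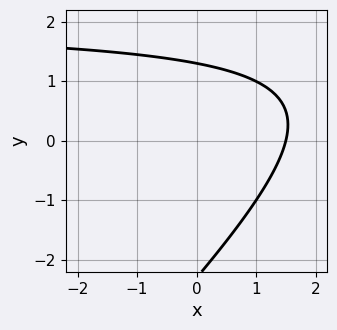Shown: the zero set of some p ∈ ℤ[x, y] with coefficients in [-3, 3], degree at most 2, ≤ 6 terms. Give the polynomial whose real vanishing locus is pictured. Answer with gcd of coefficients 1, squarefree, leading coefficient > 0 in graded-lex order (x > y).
1. Degree: the shape is more complex than any degree-1 curve, so deg p = 2.
2. Matching integer coefficients to the picture gives p.

x*y - y^2 - 2*x - y + 3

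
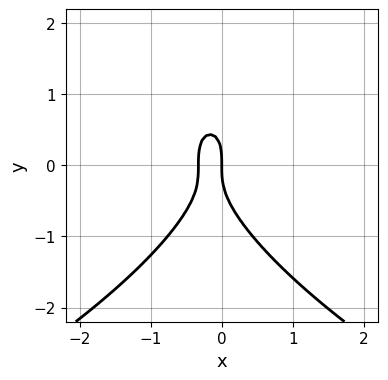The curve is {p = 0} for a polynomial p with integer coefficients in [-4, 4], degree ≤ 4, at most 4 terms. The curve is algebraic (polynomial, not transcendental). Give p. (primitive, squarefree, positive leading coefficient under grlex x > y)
y^3 + 3*x^2 + x

(a) The degree is 3 — the shape is more complex than any degree-2 curve.
(b) From the visible intercepts: one x-axis crossing is at x = 0; it crosses the y-axis at the gridline y = 0.
(c) Together with the visible shape, these determine p as stated.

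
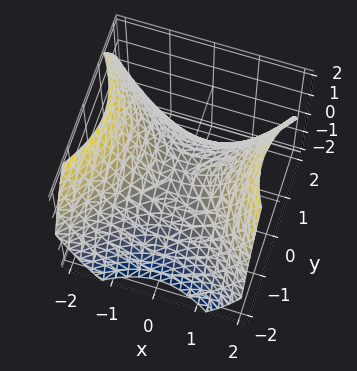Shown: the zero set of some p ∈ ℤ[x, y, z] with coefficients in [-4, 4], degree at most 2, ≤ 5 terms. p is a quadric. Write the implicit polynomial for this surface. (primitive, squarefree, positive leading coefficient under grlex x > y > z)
2*x^2 - 2*y^2 - 3*z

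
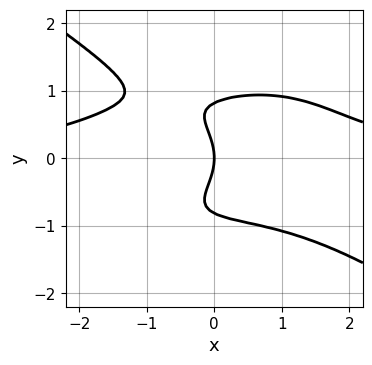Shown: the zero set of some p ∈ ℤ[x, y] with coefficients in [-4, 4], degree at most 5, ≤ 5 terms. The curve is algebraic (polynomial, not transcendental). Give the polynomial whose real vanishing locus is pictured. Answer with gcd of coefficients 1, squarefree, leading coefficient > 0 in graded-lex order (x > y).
First, degree: no degree-3 curve has this shape, so deg p = 4.
Then, reading off the gridlines: it crosses the x-axis at the gridline x = 0; one y-axis crossing is at y = 0.
Finally, matching integer coefficients to the picture gives p.

x^3*y + 3*y^4 + 2*x*y^2 - 2*y^2 - 3*x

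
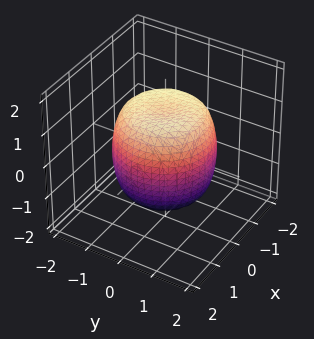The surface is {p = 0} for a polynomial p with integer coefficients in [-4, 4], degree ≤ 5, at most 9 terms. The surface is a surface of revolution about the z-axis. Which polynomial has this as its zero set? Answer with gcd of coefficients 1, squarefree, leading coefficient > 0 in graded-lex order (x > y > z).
2*x^4 + 4*x^2*y^2 + 2*y^4 - 2*x^2 - 2*y^2 + 2*z^2 - 3

(a) Degree: the shape is more complex than any degree-3 surface, so deg p = 4.
(b) Symmetries: rotational symmetry about the z-axis ⇒ p depends on x, y only through x² + y².
(c) Checking where it meets the axes: a circular section at z = 0 has radius between 1 and 2.
(d) Fitting integer coefficients to these (and the overall shape) gives p.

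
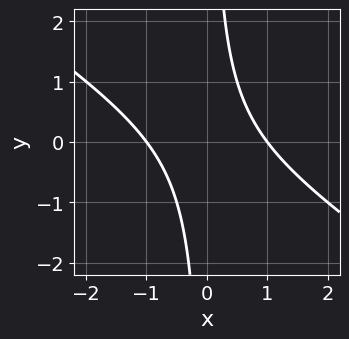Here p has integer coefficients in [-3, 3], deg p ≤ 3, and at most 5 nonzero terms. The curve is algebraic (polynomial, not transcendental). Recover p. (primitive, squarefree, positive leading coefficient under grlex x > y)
2*x^2 + 3*x*y - 2

First, degree: a generic line meets the curve in up to 2 points, so deg p = 2.
Next, against the integer gridlines: the curve avoids every integer y-axis point in the box; among the integer gridlines, it crosses the x-axis at x ∈ {-1, 1}.
Finally, matching integer coefficients to the picture gives p.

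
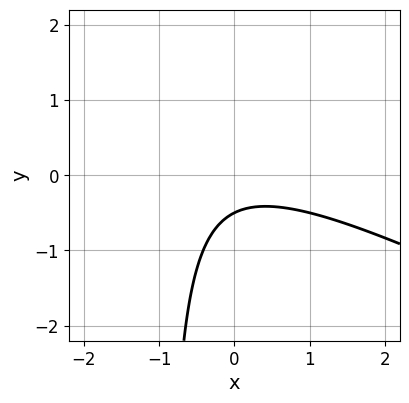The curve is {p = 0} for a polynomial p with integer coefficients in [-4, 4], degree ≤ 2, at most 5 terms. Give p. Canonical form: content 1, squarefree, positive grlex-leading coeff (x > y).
x^2 + 2*x*y + 2*y + 1

(a) Degree: no degree-1 curve has this shape, so deg p = 2.
(b) Checking where it meets the axes: it misses every integer gridline on the x-axis.
(c) Together with the visible shape, these determine p as stated.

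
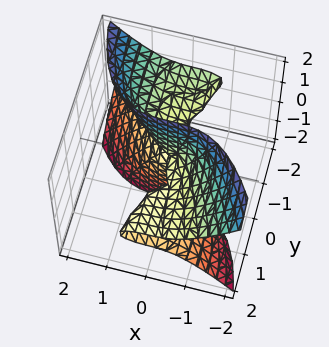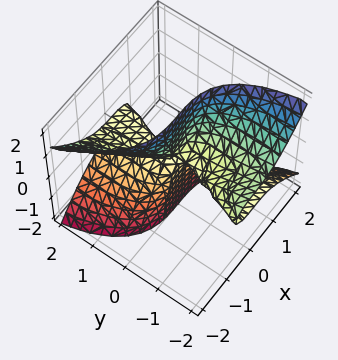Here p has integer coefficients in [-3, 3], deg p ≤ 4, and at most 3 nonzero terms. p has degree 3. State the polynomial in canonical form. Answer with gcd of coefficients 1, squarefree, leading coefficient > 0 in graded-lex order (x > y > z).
2*x^3 + y^2*z + 3*y*z^2

deg p = 3. The shape is more complex than any degree-2 surface.
From the visible intercepts: the visible z-axis segment lies entirely on the surface; every point of the y-axis in the box is on the surface; it crosses the x-axis at the gridline x = 0.
Matching integer coefficients to the picture gives p.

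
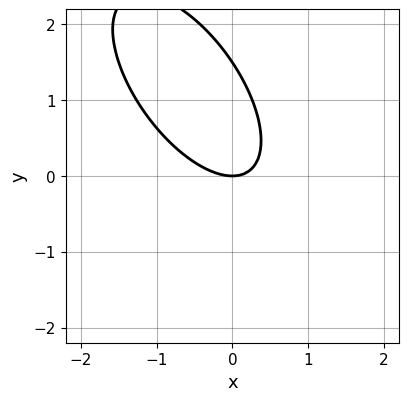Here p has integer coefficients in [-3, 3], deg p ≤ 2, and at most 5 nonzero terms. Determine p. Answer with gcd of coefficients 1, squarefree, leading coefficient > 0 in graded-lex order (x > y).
3*x^2 + 3*x*y + 2*y^2 - 3*y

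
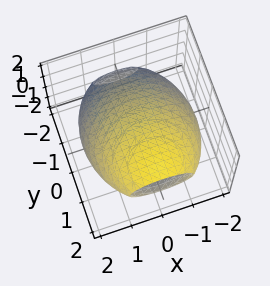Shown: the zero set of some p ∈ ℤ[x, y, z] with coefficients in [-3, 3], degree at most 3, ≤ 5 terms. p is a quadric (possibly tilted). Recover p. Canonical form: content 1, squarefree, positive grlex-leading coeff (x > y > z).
First, degree: no degree-1 surface has this shape, so deg p = 2.
Finally, matching integer coefficients to the picture gives p.

x^2 + y^2 - 2*y*z + 2*z^2 - 3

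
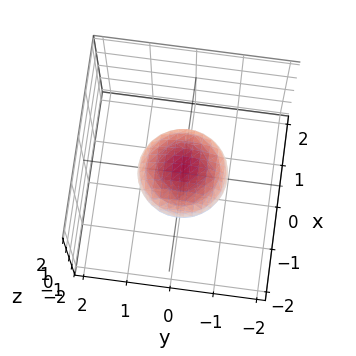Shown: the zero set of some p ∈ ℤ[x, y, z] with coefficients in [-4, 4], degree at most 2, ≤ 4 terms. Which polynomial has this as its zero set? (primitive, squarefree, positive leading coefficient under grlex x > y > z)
x^2 + y^2 + 2*z^2 - 1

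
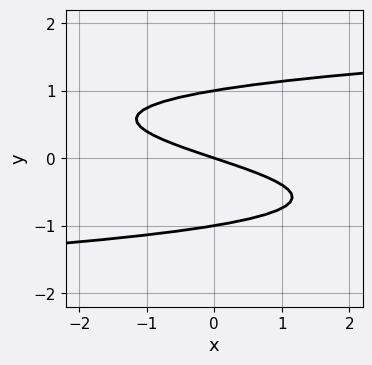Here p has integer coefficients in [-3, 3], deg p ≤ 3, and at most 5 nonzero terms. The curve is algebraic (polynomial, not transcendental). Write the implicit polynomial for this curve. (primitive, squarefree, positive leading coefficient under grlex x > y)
1. The degree is 3 — the shape is more complex than any degree-2 curve.
2. Reading off the gridlines: one x-axis crossing is at x = 0; among the integer gridlines, it crosses the y-axis at y ∈ {-1, 0, 1}.
3. These observations pin down the coefficients.

3*y^3 - x - 3*y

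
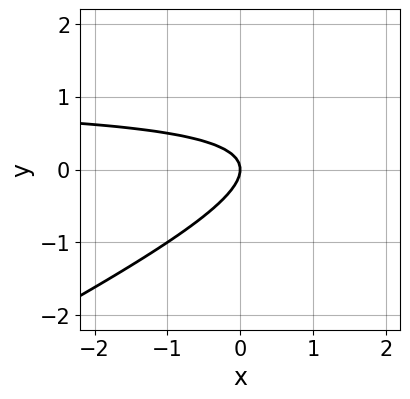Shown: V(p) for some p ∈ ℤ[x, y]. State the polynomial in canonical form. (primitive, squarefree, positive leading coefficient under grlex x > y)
First, the degree is 2 — a generic line meets the curve in up to 2 points.
Next, observable constraints: one y-axis crossing is at y = 0; one x-axis crossing is at x = 0.
Finally, assembling these constraints gives the stated polynomial.

x*y - 2*y^2 - x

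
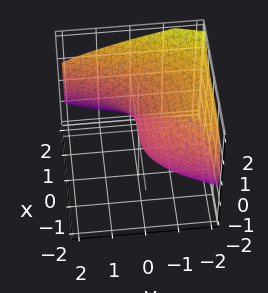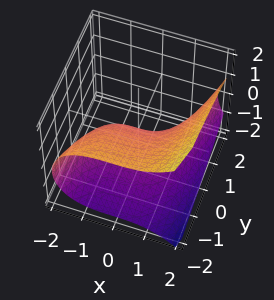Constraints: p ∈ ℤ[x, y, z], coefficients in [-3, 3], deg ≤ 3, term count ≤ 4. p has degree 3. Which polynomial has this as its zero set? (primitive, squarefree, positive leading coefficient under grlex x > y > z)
1. The degree is 3 — the shape is more complex than any degree-2 surface.
2. Observable constraints: one z-axis crossing is at z = 0; it crosses the y-axis at the gridline y = 0; one x-axis crossing is at x = 0.
3. Solving for integer coefficients yields p as stated.

x^3 - 3*z^2 - 3*y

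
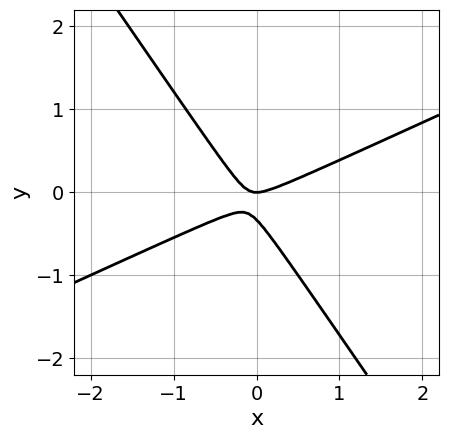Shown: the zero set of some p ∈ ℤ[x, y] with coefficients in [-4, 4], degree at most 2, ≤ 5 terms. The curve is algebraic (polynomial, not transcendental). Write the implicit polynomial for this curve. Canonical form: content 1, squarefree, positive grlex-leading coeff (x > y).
2*x^2 - 3*x*y - 3*y^2 - y

(a) The degree is 2 — the shape is more complex than any degree-1 curve.
(b) Checking where it meets the axes: one x-axis crossing is at x = 0; one y-axis crossing is at y = 0.
(c) Solving for integer coefficients yields p as stated.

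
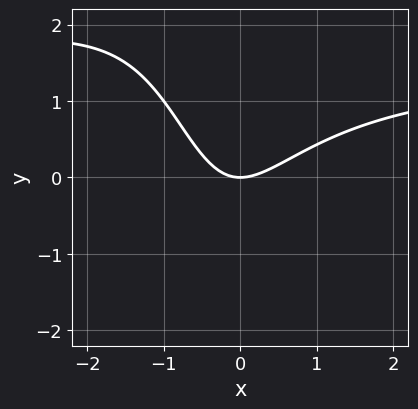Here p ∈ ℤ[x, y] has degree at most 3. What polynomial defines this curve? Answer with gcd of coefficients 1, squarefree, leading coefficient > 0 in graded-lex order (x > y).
2*x^2*y - 3*x^2 + 2*x*y + 3*y

First, degree: a generic line meets the curve in up to 3 points, so deg p = 3.
Then, against the integer gridlines: it crosses the y-axis at the gridline y = 0; one x-axis crossing is at x = 0.
Finally, together with the visible shape, these determine p as stated.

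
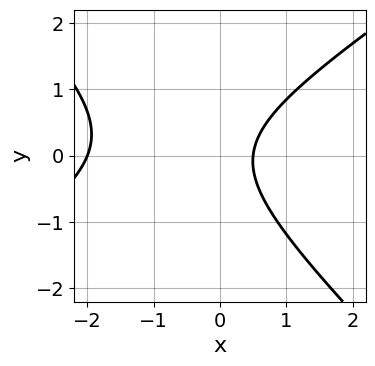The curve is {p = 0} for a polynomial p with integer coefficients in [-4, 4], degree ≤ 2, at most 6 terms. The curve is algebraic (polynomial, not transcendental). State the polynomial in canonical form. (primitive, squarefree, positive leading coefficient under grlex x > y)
1. deg p = 2. A generic line meets the curve in up to 2 points.
2. Against the integer gridlines: it crosses the x-axis at the gridline x = -2; it misses every integer gridline on the y-axis.
3. Fitting integer coefficients to these (and the overall shape) gives p.

2*x^2 - x*y - 3*y^2 + 3*x - 2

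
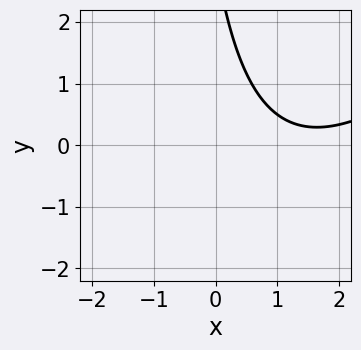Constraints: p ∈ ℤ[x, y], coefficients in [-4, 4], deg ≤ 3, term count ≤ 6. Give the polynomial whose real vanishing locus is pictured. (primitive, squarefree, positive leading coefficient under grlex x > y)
First, deg p = 2. A generic line meets the curve in up to 2 points.
Next, from the axis intercepts and sections: no x-intercept at any integer in the box; the curve avoids every integer y-axis point in the box.
Finally, fitting integer coefficients to these (and the overall shape) gives p.

x^2 - x*y - 3*x - y + 3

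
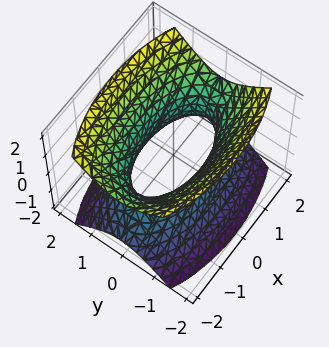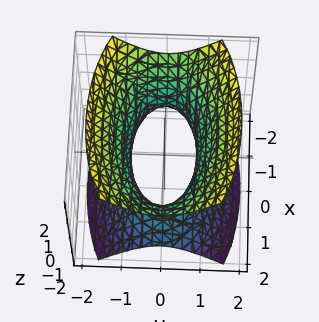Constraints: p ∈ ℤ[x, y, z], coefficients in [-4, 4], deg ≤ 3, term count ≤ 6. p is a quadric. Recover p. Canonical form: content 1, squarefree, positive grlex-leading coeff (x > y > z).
deg p = 2. One connected sheet with a waist; a quadric.
Symmetries: mirror symmetry x ↦ −x ⇒ only even powers of x; mirror symmetry z ↦ −z ⇒ only even powers of z; it's symmetric under y → −y, forcing even powers of y.
Against the integer gridlines: it misses every integer gridline on the z-axis.
Matching integer coefficients to the picture gives p.

x^2 + 3*y^2 - 2*z^2 - 2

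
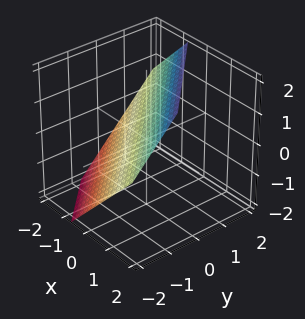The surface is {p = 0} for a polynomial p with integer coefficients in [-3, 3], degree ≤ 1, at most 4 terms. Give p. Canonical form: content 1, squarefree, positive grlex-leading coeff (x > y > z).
Degree: every cross-section is a straight line — this is a plane, so deg p = 1.
Putting this together gives p.

3*x + 3*y - 3*z + 2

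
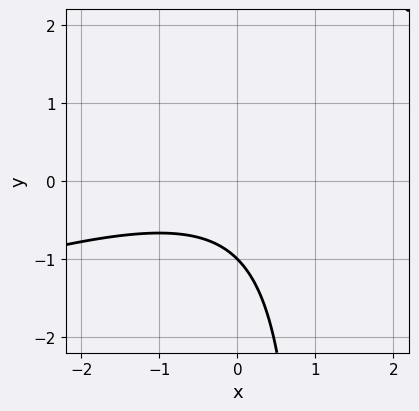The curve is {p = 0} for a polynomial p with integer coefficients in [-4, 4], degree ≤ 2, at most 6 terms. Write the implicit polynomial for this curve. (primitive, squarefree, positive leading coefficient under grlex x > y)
(a) The degree is 2 — no degree-1 curve has this shape.
(b) Against the integer gridlines: it crosses the y-axis at the gridline y = -1; it misses every integer gridline on the x-axis.
(c) These observations pin down the coefficients.

x^2 - 3*x*y + 3*y + 3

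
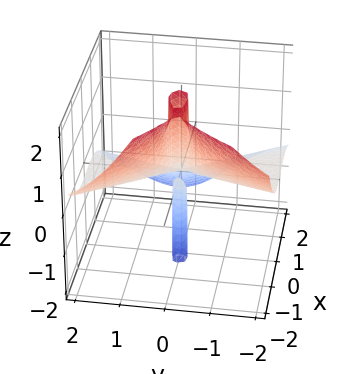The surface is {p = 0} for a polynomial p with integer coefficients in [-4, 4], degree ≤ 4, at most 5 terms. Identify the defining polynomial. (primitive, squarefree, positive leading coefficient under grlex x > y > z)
1. The picture has 2 separate pieces. They look like related sheets of one shape, so recover p as a whole.
2. deg p = 3. The shape is more complex than any degree-2 surface.
3. Reading off the gridlines: it meets the x-axis at x = 0 (among the integer gridlines); the visible y-axis segment lies entirely on the surface; every point of the z-axis in the box is on the surface.
4. Solving for integer coefficients yields p as stated.

2*x^3 + x^2*y + 2*x^2*z + 3*y^2*z + x*z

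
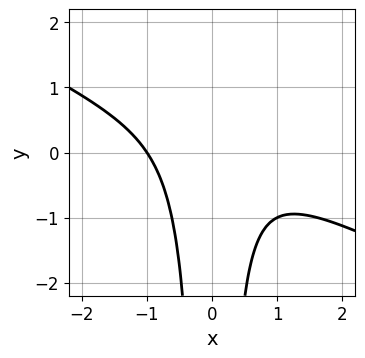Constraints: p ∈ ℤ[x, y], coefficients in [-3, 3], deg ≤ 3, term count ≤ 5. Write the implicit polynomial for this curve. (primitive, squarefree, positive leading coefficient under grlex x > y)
The degree is 3 — no degree-2 curve has this shape.
Checking where it meets the axes: it misses every integer gridline on the y-axis; it crosses the x-axis at the gridline x = -1.
Matching integer coefficients to the picture gives p.

x^3 + 2*x^2*y + 1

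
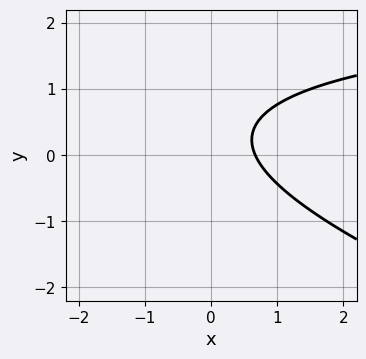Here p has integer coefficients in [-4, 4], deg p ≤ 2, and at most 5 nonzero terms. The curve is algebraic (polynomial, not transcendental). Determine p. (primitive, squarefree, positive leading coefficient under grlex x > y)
x*y + 3*y^2 - 3*x - 2*y + 2

1. deg p = 2. The shape is more complex than any degree-1 curve.
2. Against the integer gridlines: it misses every integer gridline on the y-axis.
3. These observations pin down the coefficients.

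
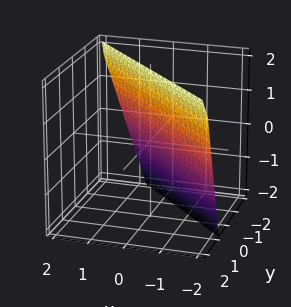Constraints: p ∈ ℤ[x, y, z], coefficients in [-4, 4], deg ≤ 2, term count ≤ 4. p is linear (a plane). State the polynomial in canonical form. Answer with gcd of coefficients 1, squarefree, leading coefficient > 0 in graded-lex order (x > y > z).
3*x + 3*y - z + 2

(a) The degree is 1 — the surface is flat (a plane).
(b) From the axis intercepts and sections: it crosses the z-axis at the gridline z = 2.
(c) Putting this together gives p.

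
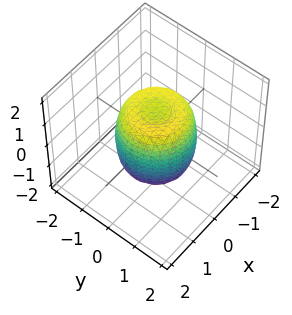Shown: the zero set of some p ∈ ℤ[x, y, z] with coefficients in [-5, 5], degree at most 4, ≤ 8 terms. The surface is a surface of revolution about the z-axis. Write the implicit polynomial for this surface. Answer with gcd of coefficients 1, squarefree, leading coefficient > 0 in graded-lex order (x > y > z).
2*x^4 + 4*x^2*y^2 + 2*y^4 - 2*x^2 - 2*y^2 + z^2 - 1

1. deg p = 4.
2. Symmetries: rotational symmetry about the z-axis ⇒ p depends on x, y only through x² + y².
3. From the visible intercepts: a circular section at z = 1 has radius exactly 1; among the integer gridlines, it crosses the z-axis at z ∈ {-1, 1}.
4. Together with the visible shape, these determine p as stated.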